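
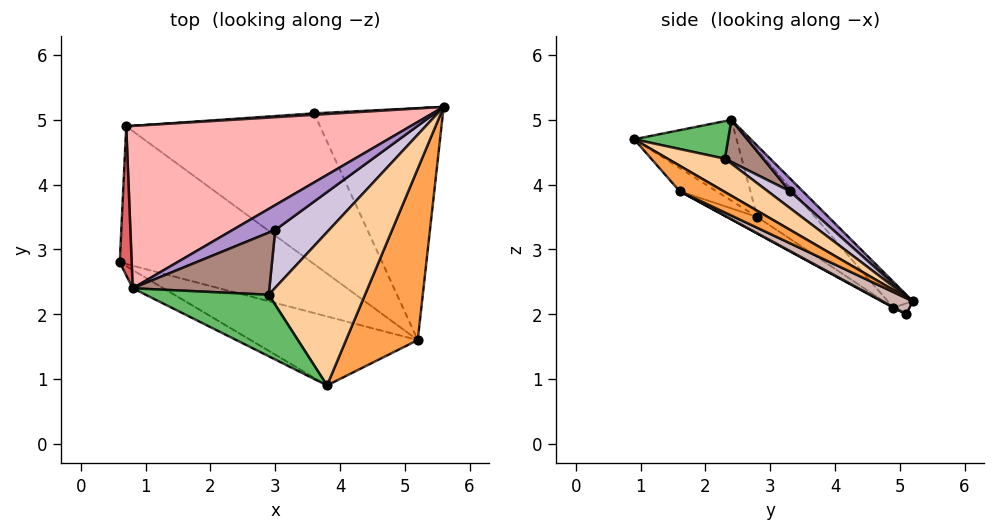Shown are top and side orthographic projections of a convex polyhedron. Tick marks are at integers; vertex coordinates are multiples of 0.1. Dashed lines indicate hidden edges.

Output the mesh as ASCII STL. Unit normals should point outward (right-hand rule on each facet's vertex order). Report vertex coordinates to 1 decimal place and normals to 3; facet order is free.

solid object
 facet normal -0.454 -0.874 -0.173
  outer loop
   vertex 0.8 2.4 5.0
   vertex 0.6 2.8 3.5
   vertex 3.8 0.9 4.7
  endloop
 endfacet
 facet normal -0.104 -0.651 -0.752
  outer loop
   vertex 5.2 1.6 3.9
   vertex 3.8 0.9 4.7
   vertex 0.6 2.8 3.5
  endloop
 endfacet
 facet normal 0.310 0.378 0.873
  outer loop
   vertex 5.2 1.6 3.9
   vertex 5.6 5.2 2.2
   vertex 3.8 0.9 4.7
  endloop
 endfacet
 facet normal 0.302 0.381 0.874
  outer loop
   vertex 2.9 2.3 4.4
   vertex 3.8 0.9 4.7
   vertex 5.6 5.2 2.2
  endloop
 endfacet
 facet normal 0.272 0.365 0.890
  outer loop
   vertex 2.9 2.3 4.4
   vertex 0.8 2.4 5.0
   vertex 3.8 0.9 4.7
  endloop
 endfacet
 facet normal -0.071 -0.551 -0.831
  outer loop
   vertex 0.7 4.9 2.1
   vertex 5.2 1.6 3.9
   vertex 0.6 2.8 3.5
  endloop
 endfacet
 facet normal -0.972 0.161 0.173
  outer loop
   vertex 0.7 4.9 2.1
   vertex 0.6 2.8 3.5
   vertex 0.8 2.4 5.0
  endloop
 endfacet
 facet normal -0.060 0.755 0.653
  outer loop
   vertex 0.7 4.9 2.1
   vertex 0.8 2.4 5.0
   vertex 5.6 5.2 2.2
  endloop
 endfacet
 facet normal 0.265 0.416 0.870
  outer loop
   vertex 3.0 3.3 3.9
   vertex 5.6 5.2 2.2
   vertex 0.8 2.4 5.0
  endloop
 endfacet
 facet normal 0.271 0.409 0.871
  outer loop
   vertex 3.0 3.3 3.9
   vertex 2.9 2.3 4.4
   vertex 5.6 5.2 2.2
  endloop
 endfacet
 facet normal 0.269 0.409 0.872
  outer loop
   vertex 3.0 3.3 3.9
   vertex 0.8 2.4 5.0
   vertex 2.9 2.3 4.4
  endloop
 endfacet
 facet normal 0.111 -0.434 -0.894
  outer loop
   vertex 3.6 5.1 2.0
   vertex 5.6 5.2 2.2
   vertex 5.2 1.6 3.9
  endloop
 endfacet
 facet normal -0.063 0.988 0.139
  outer loop
   vertex 3.6 5.1 2.0
   vertex 0.7 4.9 2.1
   vertex 5.6 5.2 2.2
  endloop
 endfacet
 facet normal 0.003 -0.476 -0.879
  outer loop
   vertex 3.6 5.1 2.0
   vertex 5.2 1.6 3.9
   vertex 0.7 4.9 2.1
  endloop
 endfacet
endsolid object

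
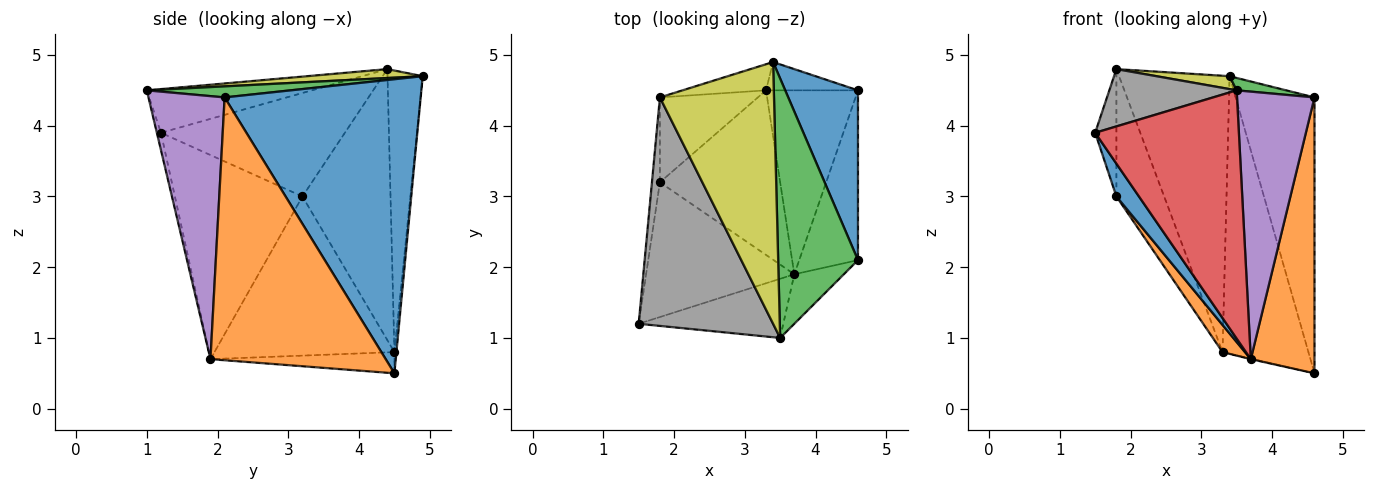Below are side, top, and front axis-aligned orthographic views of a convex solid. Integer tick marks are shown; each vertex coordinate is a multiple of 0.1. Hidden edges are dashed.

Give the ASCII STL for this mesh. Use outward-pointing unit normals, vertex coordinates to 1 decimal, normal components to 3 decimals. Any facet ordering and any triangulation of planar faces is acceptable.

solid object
 facet normal 0.904 0.364 0.224
  outer loop
   vertex 4.6 4.5 0.5
   vertex 3.4 4.9 4.7
   vertex 4.6 2.1 4.4
  endloop
 endfacet
 facet normal 0.920 -0.334 -0.206
  outer loop
   vertex 3.7 1.9 0.7
   vertex 4.6 4.5 0.5
   vertex 4.6 2.1 4.4
  endloop
 endfacet
 facet normal 0.137 -0.047 0.989
  outer loop
   vertex 3.5 1.0 4.5
   vertex 4.6 2.1 4.4
   vertex 3.4 4.9 4.7
  endloop
 endfacet
 facet normal -0.028 -0.972 -0.232
  outer loop
   vertex 3.5 1.0 4.5
   vertex 1.5 1.2 3.9
   vertex 3.7 1.9 0.7
  endloop
 endfacet
 facet normal 0.695 -0.707 -0.131
  outer loop
   vertex 3.5 1.0 4.5
   vertex 3.7 1.9 0.7
   vertex 4.6 2.1 4.4
  endloop
 endfacet
 facet normal -0.023 0.995 -0.101
  outer loop
   vertex 3.3 4.5 0.8
   vertex 3.4 4.9 4.7
   vertex 4.6 4.5 0.5
  endloop
 endfacet
 facet normal -0.225 0.003 -0.974
  outer loop
   vertex 3.3 4.5 0.8
   vertex 4.6 4.5 0.5
   vertex 3.7 1.9 0.7
  endloop
 endfacet
 facet normal -0.301 -0.232 0.925
  outer loop
   vertex 1.8 4.4 4.8
   vertex 1.5 1.2 3.9
   vertex 3.5 1.0 4.5
  endloop
 endfacet
 facet normal 0.078 -0.049 0.996
  outer loop
   vertex 1.8 4.4 4.8
   vertex 3.5 1.0 4.5
   vertex 3.4 4.9 4.7
  endloop
 endfacet
 facet normal -0.302 0.949 -0.090
  outer loop
   vertex 1.8 4.4 4.8
   vertex 3.4 4.9 4.7
   vertex 3.3 4.5 0.8
  endloop
 endfacet
 facet normal -0.801 -0.142 -0.582
  outer loop
   vertex 1.8 3.2 3.0
   vertex 3.7 1.9 0.7
   vertex 1.5 1.2 3.9
  endloop
 endfacet
 facet normal -0.794 -0.099 -0.600
  outer loop
   vertex 1.8 3.2 3.0
   vertex 3.3 4.5 0.8
   vertex 3.7 1.9 0.7
  endloop
 endfacet
 facet normal -0.991 0.114 -0.076
  outer loop
   vertex 1.8 3.2 3.0
   vertex 1.5 1.2 3.9
   vertex 1.8 4.4 4.8
  endloop
 endfacet
 facet normal -0.838 0.454 -0.303
  outer loop
   vertex 1.8 3.2 3.0
   vertex 1.8 4.4 4.8
   vertex 3.3 4.5 0.8
  endloop
 endfacet
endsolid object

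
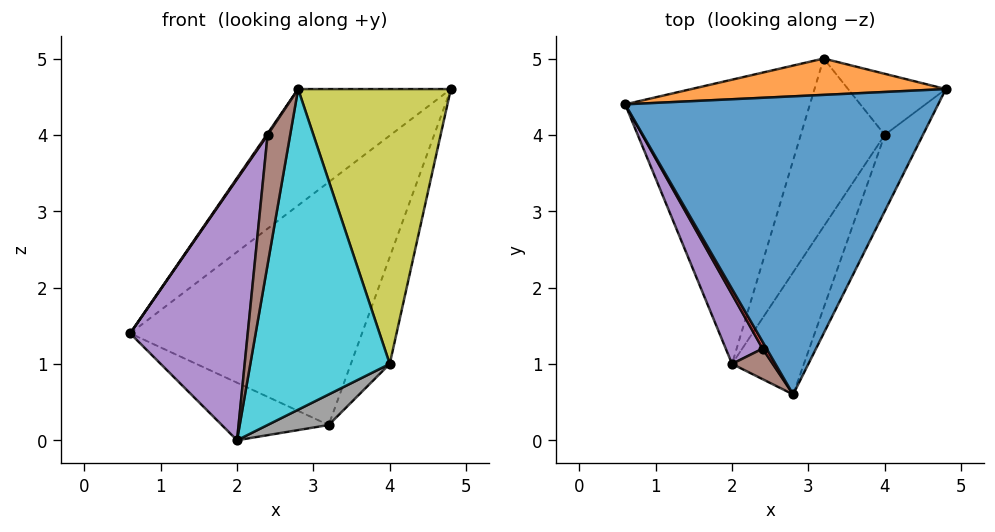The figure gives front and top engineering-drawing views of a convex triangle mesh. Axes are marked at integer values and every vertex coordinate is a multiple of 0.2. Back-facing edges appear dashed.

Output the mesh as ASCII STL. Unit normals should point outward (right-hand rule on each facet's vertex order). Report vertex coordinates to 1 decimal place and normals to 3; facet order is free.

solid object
 facet normal -0.588 0.294 0.753
  outer loop
   vertex 2.8 0.6 4.6
   vertex 4.8 4.6 4.6
   vertex 0.6 4.4 1.4
  endloop
 endfacet
 facet normal -0.158 0.977 0.146
  outer loop
   vertex 3.2 5.0 0.2
   vertex 0.6 4.4 1.4
   vertex 4.8 4.6 4.6
  endloop
 endfacet
 facet normal -0.446 0.178 -0.877
  outer loop
   vertex 3.2 5.0 0.2
   vertex 2.0 1.0 0.0
   vertex 0.6 4.4 1.4
  endloop
 endfacet
 facet normal -0.870 -0.097 0.483
  outer loop
   vertex 2.4 1.2 4.0
   vertex 2.8 0.6 4.6
   vertex 0.6 4.4 1.4
  endloop
 endfacet
 facet normal -0.902 -0.417 0.111
  outer loop
   vertex 2.4 1.2 4.0
   vertex 0.6 4.4 1.4
   vertex 2.0 1.0 0.0
  endloop
 endfacet
 facet normal -0.875 -0.472 0.111
  outer loop
   vertex 2.4 1.2 4.0
   vertex 2.0 1.0 0.0
   vertex 2.8 0.6 4.6
  endloop
 endfacet
 facet normal 0.845 0.464 -0.265
  outer loop
   vertex 4.0 4.0 1.0
   vertex 3.2 5.0 0.2
   vertex 4.8 4.6 4.6
  endloop
 endfacet
 facet normal 0.605 -0.142 -0.783
  outer loop
   vertex 4.0 4.0 1.0
   vertex 2.0 1.0 0.0
   vertex 3.2 5.0 0.2
  endloop
 endfacet
 facet normal 0.888 -0.444 -0.123
  outer loop
   vertex 4.0 4.0 1.0
   vertex 4.8 4.6 4.6
   vertex 2.8 0.6 4.6
  endloop
 endfacet
 facet normal 0.845 -0.500 -0.190
  outer loop
   vertex 4.0 4.0 1.0
   vertex 2.8 0.6 4.6
   vertex 2.0 1.0 0.0
  endloop
 endfacet
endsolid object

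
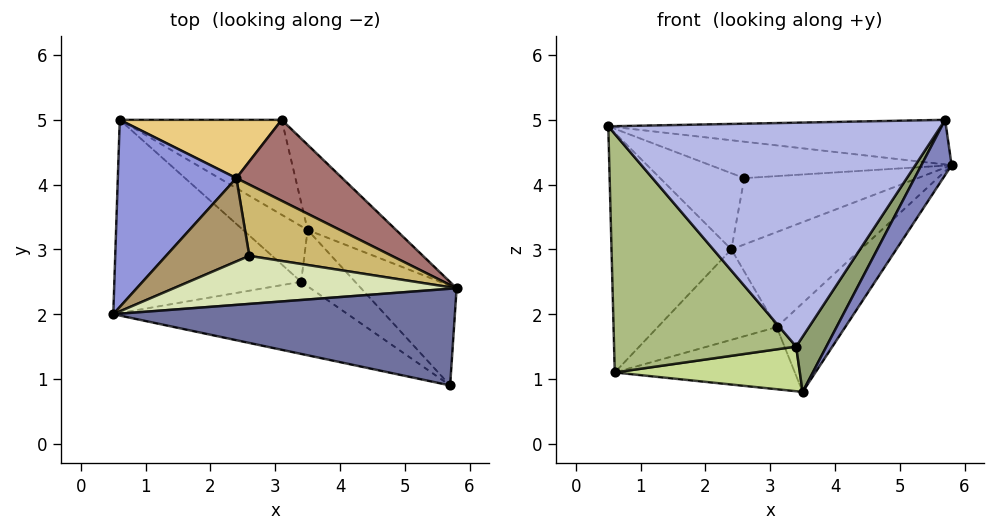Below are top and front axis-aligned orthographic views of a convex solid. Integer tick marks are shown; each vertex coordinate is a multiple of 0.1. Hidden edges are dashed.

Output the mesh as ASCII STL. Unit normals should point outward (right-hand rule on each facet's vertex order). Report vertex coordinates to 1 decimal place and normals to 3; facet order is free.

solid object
 facet normal 0.071 0.418 0.906
  outer loop
   vertex 5.7 0.9 5.0
   vertex 5.8 2.4 4.3
   vertex 0.5 2.0 4.9
  endloop
 endfacet
 facet normal 0.752 -0.319 -0.576
  outer loop
   vertex 5.7 0.9 5.0
   vertex 3.5 3.3 0.8
   vertex 5.8 2.4 4.3
  endloop
 endfacet
 facet normal -0.248 0.764 0.596
  outer loop
   vertex 2.4 4.1 3.0
   vertex 0.6 5.0 1.1
   vertex 0.5 2.0 4.9
  endloop
 endfacet
 facet normal -0.192 -0.934 -0.301
  outer loop
   vertex 3.4 2.5 1.5
   vertex 5.7 0.9 5.0
   vertex 0.5 2.0 4.9
  endloop
 endfacet
 facet normal 0.514 -0.600 -0.612
  outer loop
   vertex 3.4 2.5 1.5
   vertex 3.5 3.3 0.8
   vertex 5.7 0.9 5.0
  endloop
 endfacet
 facet normal -0.517 -0.665 -0.539
  outer loop
   vertex 3.4 2.5 1.5
   vertex 0.5 2.0 4.9
   vertex 0.6 5.0 1.1
  endloop
 endfacet
 facet normal -0.409 -0.572 -0.712
  outer loop
   vertex 3.4 2.5 1.5
   vertex 0.6 5.0 1.1
   vertex 3.5 3.3 0.8
  endloop
 endfacet
 facet normal 0.045 0.604 0.796
  outer loop
   vertex 2.6 2.9 4.1
   vertex 0.5 2.0 4.9
   vertex 5.8 2.4 4.3
  endloop
 endfacet
 facet normal -0.008 0.675 0.738
  outer loop
   vertex 2.6 2.9 4.1
   vertex 2.4 4.1 3.0
   vertex 0.5 2.0 4.9
  endloop
 endfacet
 facet normal 0.061 0.680 0.731
  outer loop
   vertex 2.6 2.9 4.1
   vertex 5.8 2.4 4.3
   vertex 2.4 4.1 3.0
  endloop
 endfacet
 facet normal -0.150 0.831 0.536
  outer loop
   vertex 3.1 5.0 1.8
   vertex 0.6 5.0 1.1
   vertex 2.4 4.1 3.0
  endloop
 endfacet
 facet normal 0.228 0.533 -0.815
  outer loop
   vertex 3.1 5.0 1.8
   vertex 3.5 3.3 0.8
   vertex 0.6 5.0 1.1
  endloop
 endfacet
 facet normal 0.132 0.755 0.643
  outer loop
   vertex 3.1 5.0 1.8
   vertex 2.4 4.1 3.0
   vertex 5.8 2.4 4.3
  endloop
 endfacet
 facet normal 0.801 0.432 -0.415
  outer loop
   vertex 3.1 5.0 1.8
   vertex 5.8 2.4 4.3
   vertex 3.5 3.3 0.8
  endloop
 endfacet
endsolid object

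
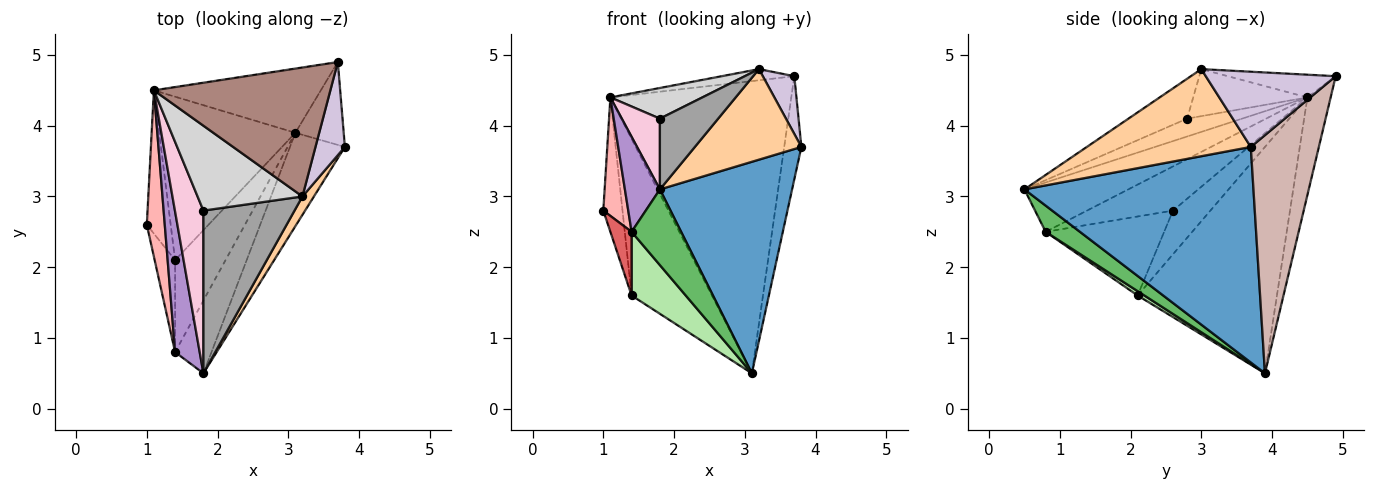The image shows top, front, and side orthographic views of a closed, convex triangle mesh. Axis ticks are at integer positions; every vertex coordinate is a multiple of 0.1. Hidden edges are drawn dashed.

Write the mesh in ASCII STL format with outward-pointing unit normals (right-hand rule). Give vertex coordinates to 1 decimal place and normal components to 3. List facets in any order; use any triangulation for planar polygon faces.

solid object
 facet normal 0.846 -0.488 -0.216
  outer loop
   vertex 3.1 3.9 0.5
   vertex 3.8 3.7 3.7
   vertex 1.8 0.5 3.1
  endloop
 endfacet
 facet normal -0.800 0.411 -0.438
  outer loop
   vertex 1.4 2.1 1.6
   vertex 1.0 2.6 2.8
   vertex 1.1 4.5 4.4
  endloop
 endfacet
 facet normal -0.768 0.443 -0.462
  outer loop
   vertex 1.4 2.1 1.6
   vertex 1.1 4.5 4.4
   vertex 3.1 3.9 0.5
  endloop
 endfacet
 facet normal 0.833 -0.542 0.110
  outer loop
   vertex 3.2 3.0 4.8
   vertex 1.8 0.5 3.1
   vertex 3.8 3.7 3.7
  endloop
 endfacet
 facet normal 0.447 -0.645 -0.620
  outer loop
   vertex 1.4 0.8 2.5
   vertex 3.1 3.9 0.5
   vertex 1.8 0.5 3.1
  endloop
 endfacet
 facet normal 0.071 -0.568 -0.820
  outer loop
   vertex 1.4 0.8 2.5
   vertex 1.4 2.1 1.6
   vertex 3.1 3.9 0.5
  endloop
 endfacet
 facet normal -0.954 -0.171 -0.247
  outer loop
   vertex 1.4 0.8 2.5
   vertex 1.0 2.6 2.8
   vertex 1.4 2.1 1.6
  endloop
 endfacet
 facet normal -0.895 -0.259 0.364
  outer loop
   vertex 1.4 0.8 2.5
   vertex 1.1 4.5 4.4
   vertex 1.0 2.6 2.8
  endloop
 endfacet
 facet normal -0.857 -0.289 0.427
  outer loop
   vertex 1.4 0.8 2.5
   vertex 1.8 0.5 3.1
   vertex 1.1 4.5 4.4
  endloop
 endfacet
 facet normal 0.908 -0.220 0.355
  outer loop
   vertex 3.7 4.9 4.7
   vertex 3.2 3.0 4.8
   vertex 3.8 3.7 3.7
  endloop
 endfacet
 facet normal -0.127 0.085 0.988
  outer loop
   vertex 3.7 4.9 4.7
   vertex 1.1 4.5 4.4
   vertex 3.2 3.0 4.8
  endloop
 endfacet
 facet normal 0.951 0.240 -0.193
  outer loop
   vertex 3.7 4.9 4.7
   vertex 3.8 3.7 3.7
   vertex 3.1 3.9 0.5
  endloop
 endfacet
 facet normal -0.125 0.969 -0.213
  outer loop
   vertex 3.7 4.9 4.7
   vertex 3.1 3.9 0.5
   vertex 1.1 4.5 4.4
  endloop
 endfacet
 facet normal -0.499 -0.346 0.795
  outer loop
   vertex 1.8 2.8 4.1
   vertex 1.1 4.5 4.4
   vertex 1.8 0.5 3.1
  endloop
 endfacet
 facet normal -0.373 -0.370 0.851
  outer loop
   vertex 1.8 2.8 4.1
   vertex 1.8 0.5 3.1
   vertex 3.2 3.0 4.8
  endloop
 endfacet
 facet normal -0.389 -0.313 0.867
  outer loop
   vertex 1.8 2.8 4.1
   vertex 3.2 3.0 4.8
   vertex 1.1 4.5 4.4
  endloop
 endfacet
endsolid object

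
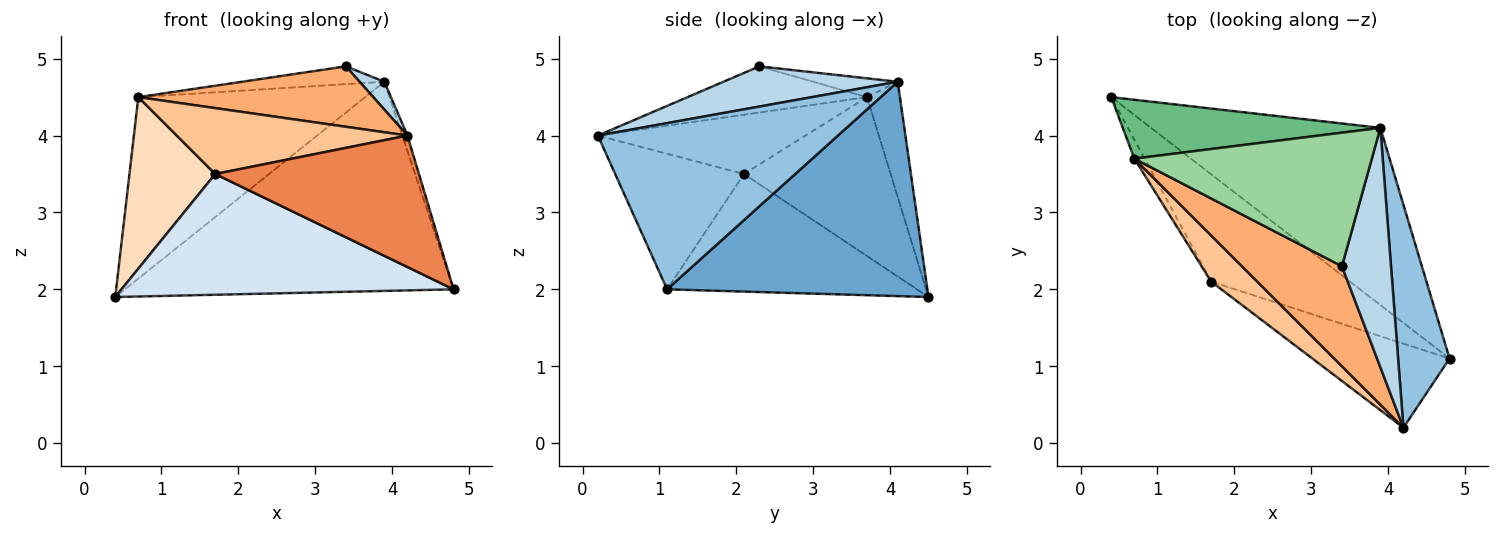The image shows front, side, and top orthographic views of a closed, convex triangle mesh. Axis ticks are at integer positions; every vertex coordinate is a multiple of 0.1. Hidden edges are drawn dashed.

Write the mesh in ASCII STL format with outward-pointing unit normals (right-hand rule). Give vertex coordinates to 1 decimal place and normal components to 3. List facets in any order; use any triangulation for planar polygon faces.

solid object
 facet normal 0.517 0.653 -0.553
  outer loop
   vertex 3.9 4.1 4.7
   vertex 4.8 1.1 2.0
   vertex 0.4 4.5 1.9
  endloop
 endfacet
 facet normal 0.955 0.020 0.296
  outer loop
   vertex 3.9 4.1 4.7
   vertex 4.2 0.2 4.0
   vertex 4.8 1.1 2.0
  endloop
 endfacet
 facet normal 0.631 -0.090 0.770
  outer loop
   vertex 3.9 4.1 4.7
   vertex 3.4 2.3 4.9
   vertex 4.2 0.2 4.0
  endloop
 endfacet
 facet normal -0.490 -0.652 -0.579
  outer loop
   vertex 1.7 2.1 3.5
   vertex 0.4 4.5 1.9
   vertex 4.8 1.1 2.0
  endloop
 endfacet
 facet normal -0.470 -0.744 -0.476
  outer loop
   vertex 1.7 2.1 3.5
   vertex 4.8 1.1 2.0
   vertex 4.2 0.2 4.0
  endloop
 endfacet
 facet normal -0.367 -0.481 0.796
  outer loop
   vertex 0.7 3.7 4.5
   vertex 4.2 0.2 4.0
   vertex 3.4 2.3 4.9
  endloop
 endfacet
 facet normal -0.593 -0.659 0.462
  outer loop
   vertex 0.7 3.7 4.5
   vertex 1.7 2.1 3.5
   vertex 4.2 0.2 4.0
  endloop
 endfacet
 facet normal -0.862 -0.504 -0.056
  outer loop
   vertex 0.7 3.7 4.5
   vertex 0.4 4.5 1.9
   vertex 1.7 2.1 3.5
  endloop
 endfacet
 facet normal -0.137 0.942 0.306
  outer loop
   vertex 0.7 3.7 4.5
   vertex 3.9 4.1 4.7
   vertex 0.4 4.5 1.9
  endloop
 endfacet
 facet normal -0.078 0.132 0.988
  outer loop
   vertex 0.7 3.7 4.5
   vertex 3.4 2.3 4.9
   vertex 3.9 4.1 4.7
  endloop
 endfacet
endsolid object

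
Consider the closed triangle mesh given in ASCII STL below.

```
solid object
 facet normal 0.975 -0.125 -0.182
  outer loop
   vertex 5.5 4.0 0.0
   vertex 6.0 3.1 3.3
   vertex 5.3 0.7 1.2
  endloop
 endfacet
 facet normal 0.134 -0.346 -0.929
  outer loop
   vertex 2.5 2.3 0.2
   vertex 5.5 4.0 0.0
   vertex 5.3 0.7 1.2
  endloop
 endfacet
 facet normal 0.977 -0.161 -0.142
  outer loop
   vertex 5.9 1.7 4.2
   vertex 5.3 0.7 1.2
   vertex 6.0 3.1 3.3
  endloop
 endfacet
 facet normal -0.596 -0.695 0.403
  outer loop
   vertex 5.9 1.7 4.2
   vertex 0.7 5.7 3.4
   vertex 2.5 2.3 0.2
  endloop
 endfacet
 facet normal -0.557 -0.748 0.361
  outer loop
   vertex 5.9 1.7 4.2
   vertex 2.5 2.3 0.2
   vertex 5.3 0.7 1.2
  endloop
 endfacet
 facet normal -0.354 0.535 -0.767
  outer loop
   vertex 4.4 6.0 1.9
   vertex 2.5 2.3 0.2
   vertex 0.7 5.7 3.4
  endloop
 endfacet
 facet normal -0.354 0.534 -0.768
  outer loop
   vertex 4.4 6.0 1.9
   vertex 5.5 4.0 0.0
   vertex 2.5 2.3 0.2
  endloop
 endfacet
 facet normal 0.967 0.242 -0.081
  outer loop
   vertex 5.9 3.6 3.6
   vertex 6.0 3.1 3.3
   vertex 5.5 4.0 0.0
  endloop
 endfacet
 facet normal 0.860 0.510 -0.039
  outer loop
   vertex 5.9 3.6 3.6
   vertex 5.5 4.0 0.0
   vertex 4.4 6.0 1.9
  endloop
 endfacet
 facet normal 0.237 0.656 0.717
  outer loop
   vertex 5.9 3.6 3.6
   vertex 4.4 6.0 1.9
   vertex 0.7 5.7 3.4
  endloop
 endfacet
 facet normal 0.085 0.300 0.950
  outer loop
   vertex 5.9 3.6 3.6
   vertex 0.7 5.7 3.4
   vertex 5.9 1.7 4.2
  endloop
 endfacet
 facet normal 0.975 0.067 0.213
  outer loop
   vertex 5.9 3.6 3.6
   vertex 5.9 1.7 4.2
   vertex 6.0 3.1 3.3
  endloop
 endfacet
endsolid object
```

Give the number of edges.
18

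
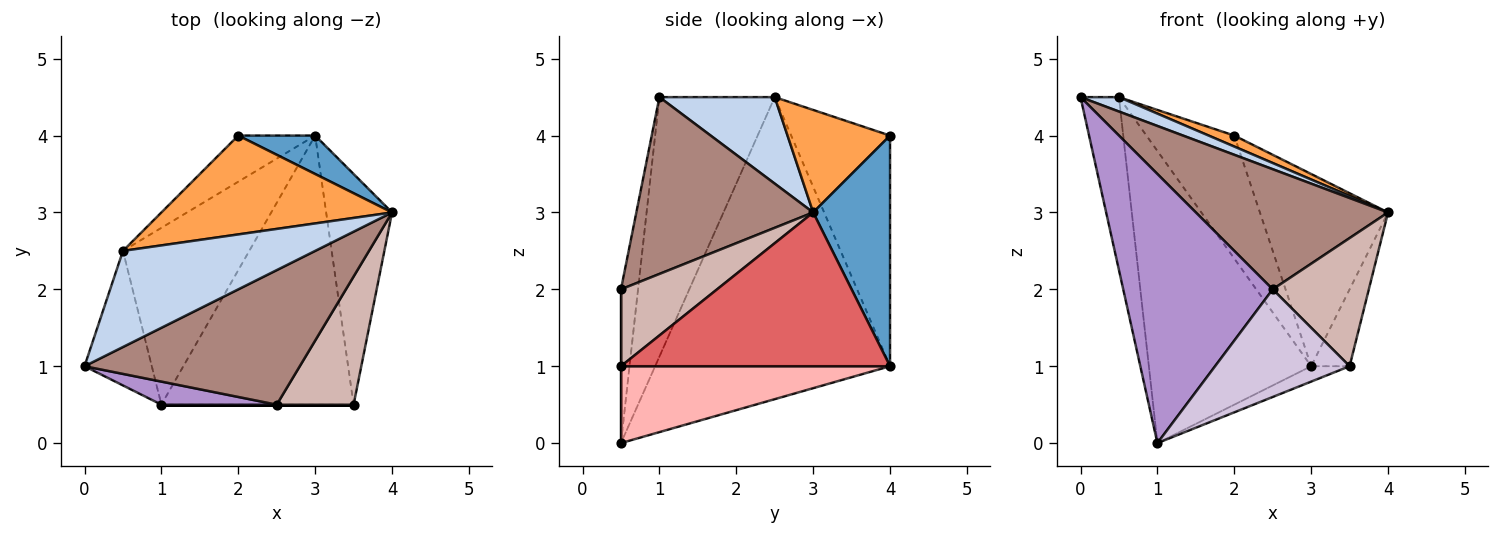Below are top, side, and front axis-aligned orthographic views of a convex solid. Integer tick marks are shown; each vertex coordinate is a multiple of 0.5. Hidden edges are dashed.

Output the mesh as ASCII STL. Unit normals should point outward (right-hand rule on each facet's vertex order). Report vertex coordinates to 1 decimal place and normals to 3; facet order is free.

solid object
 facet normal 0.507 0.845 0.169
  outer loop
   vertex 3.0 4.0 1.0
   vertex 2.0 4.0 4.0
   vertex 4.0 3.0 3.0
  endloop
 endfacet
 facet normal 0.407 -0.136 0.904
  outer loop
   vertex 0.5 2.5 4.5
   vertex 0.0 1.0 4.5
   vertex 4.0 3.0 3.0
  endloop
 endfacet
 facet normal 0.404 -0.101 0.909
  outer loop
   vertex 0.5 2.5 4.5
   vertex 4.0 3.0 3.0
   vertex 2.0 4.0 4.0
  endloop
 endfacet
 facet normal -0.921 0.307 -0.239
  outer loop
   vertex 0.5 2.5 4.5
   vertex 1.0 0.5 0.0
   vertex 0.0 1.0 4.5
  endloop
 endfacet
 facet normal -0.725 0.645 -0.242
  outer loop
   vertex 0.5 2.5 4.5
   vertex 2.0 4.0 4.0
   vertex 3.0 4.0 1.0
  endloop
 endfacet
 facet normal -0.778 0.538 -0.325
  outer loop
   vertex 0.5 2.5 4.5
   vertex 3.0 4.0 1.0
   vertex 1.0 0.5 0.0
  endloop
 endfacet
 facet normal 0.911 0.130 -0.391
  outer loop
   vertex 3.5 0.5 1.0
   vertex 3.0 4.0 1.0
   vertex 4.0 3.0 3.0
  endloop
 endfacet
 facet normal 0.371 0.053 -0.927
  outer loop
   vertex 3.5 0.5 1.0
   vertex 1.0 0.5 0.0
   vertex 3.0 4.0 1.0
  endloop
 endfacet
 facet normal -0.113 -0.990 0.085
  outer loop
   vertex 2.5 0.5 2.0
   vertex 0.0 1.0 4.5
   vertex 1.0 0.5 0.0
  endloop
 endfacet
 facet normal 0.000 -1.000 0.000
  outer loop
   vertex 2.5 0.5 2.0
   vertex 1.0 0.5 0.0
   vertex 3.5 0.5 1.0
  endloop
 endfacet
 facet normal 0.522 -0.568 0.636
  outer loop
   vertex 2.5 0.5 2.0
   vertex 4.0 3.0 3.0
   vertex 0.0 1.0 4.5
  endloop
 endfacet
 facet normal 0.577 -0.577 0.577
  outer loop
   vertex 2.5 0.5 2.0
   vertex 3.5 0.5 1.0
   vertex 4.0 3.0 3.0
  endloop
 endfacet
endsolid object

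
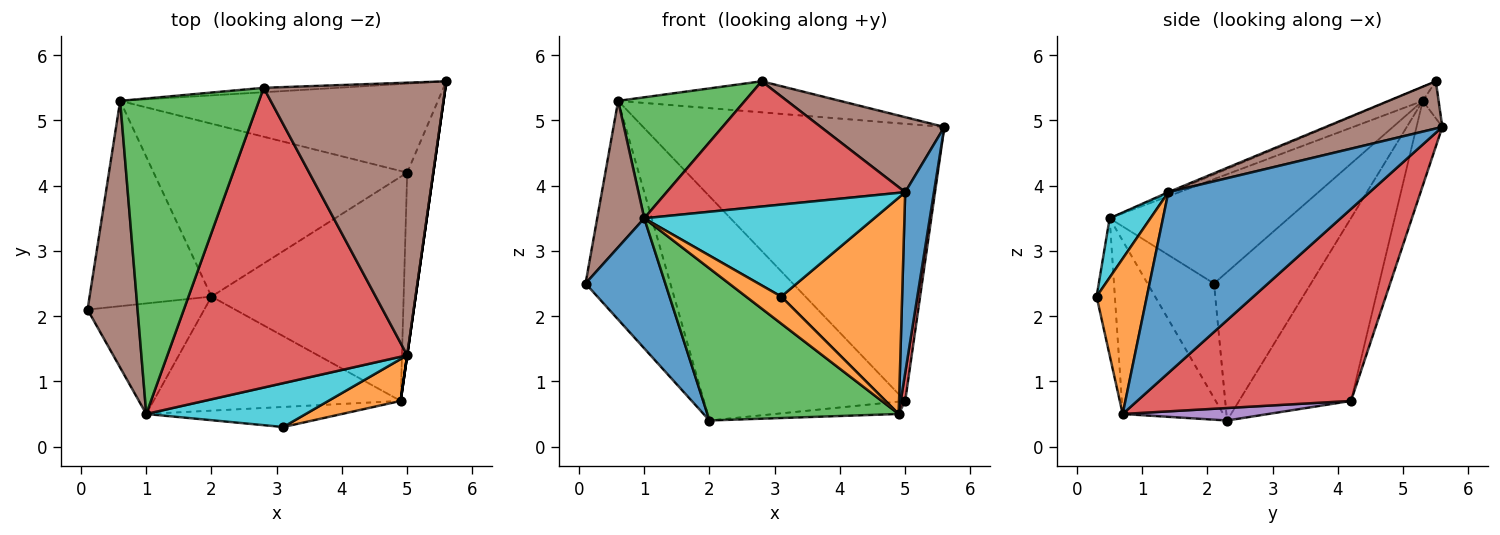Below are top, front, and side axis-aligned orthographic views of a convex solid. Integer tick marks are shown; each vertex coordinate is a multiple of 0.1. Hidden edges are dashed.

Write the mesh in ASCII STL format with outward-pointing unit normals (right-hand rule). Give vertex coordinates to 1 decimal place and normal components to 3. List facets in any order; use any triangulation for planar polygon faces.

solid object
 facet normal -0.536 -0.643 -0.546
  outer loop
   vertex 1.0 0.5 3.5
   vertex 0.1 2.1 2.5
   vertex 2.0 2.3 0.4
  endloop
 endfacet
 facet normal -0.385 -0.742 -0.549
  outer loop
   vertex 1.0 0.5 3.5
   vertex 4.9 0.7 0.5
   vertex 3.1 0.3 2.3
  endloop
 endfacet
 facet normal -0.388 -0.737 -0.553
  outer loop
   vertex 1.0 0.5 3.5
   vertex 2.0 2.3 0.4
   vertex 4.9 0.7 0.5
  endloop
 endfacet
 facet normal 0.991 -0.021 -0.135
  outer loop
   vertex 5.0 4.2 0.7
   vertex 5.6 5.6 4.9
   vertex 4.9 0.7 0.5
  endloop
 endfacet
 facet normal 0.065 0.055 -0.996
  outer loop
   vertex 5.0 4.2 0.7
   vertex 4.9 0.7 0.5
   vertex 2.0 2.3 0.4
  endloop
 endfacet
 facet normal -0.877 -0.231 0.420
  outer loop
   vertex 0.6 5.3 5.3
   vertex 0.1 2.1 2.5
   vertex 1.0 0.5 3.5
  endloop
 endfacet
 facet normal -0.081 0.949 -0.305
  outer loop
   vertex 0.6 5.3 5.3
   vertex 5.6 5.6 4.9
   vertex 5.0 4.2 0.7
  endloop
 endfacet
 facet normal -0.640 0.560 -0.526
  outer loop
   vertex 0.6 5.3 5.3
   vertex 2.0 2.3 0.4
   vertex 0.1 2.1 2.5
  endloop
 endfacet
 facet normal -0.403 0.725 -0.559
  outer loop
   vertex 0.6 5.3 5.3
   vertex 5.0 4.2 0.7
   vertex 2.0 2.3 0.4
  endloop
 endfacet
 facet normal 0.158 -0.891 0.425
  outer loop
   vertex 5.0 1.4 3.9
   vertex 1.0 0.5 3.5
   vertex 3.1 0.3 2.3
  endloop
 endfacet
 facet normal 0.990 -0.141 0.000
  outer loop
   vertex 5.0 1.4 3.9
   vertex 4.9 0.7 0.5
   vertex 5.6 5.6 4.9
  endloop
 endfacet
 facet normal 0.378 -0.909 0.176
  outer loop
   vertex 5.0 1.4 3.9
   vertex 3.1 0.3 2.3
   vertex 4.9 0.7 0.5
  endloop
 endfacet
 facet normal -0.094 -0.356 0.930
  outer loop
   vertex 2.8 5.5 5.6
   vertex 0.6 5.3 5.3
   vertex 1.0 0.5 3.5
  endloop
 endfacet
 facet normal -0.006 -0.386 0.923
  outer loop
   vertex 2.8 5.5 5.6
   vertex 1.0 0.5 3.5
   vertex 5.0 1.4 3.9
  endloop
 endfacet
 facet normal -0.071 0.987 -0.141
  outer loop
   vertex 2.8 5.5 5.6
   vertex 5.6 5.6 4.9
   vertex 0.6 5.3 5.3
  endloop
 endfacet
 facet normal 0.243 -0.257 0.935
  outer loop
   vertex 2.8 5.5 5.6
   vertex 5.0 1.4 3.9
   vertex 5.6 5.6 4.9
  endloop
 endfacet
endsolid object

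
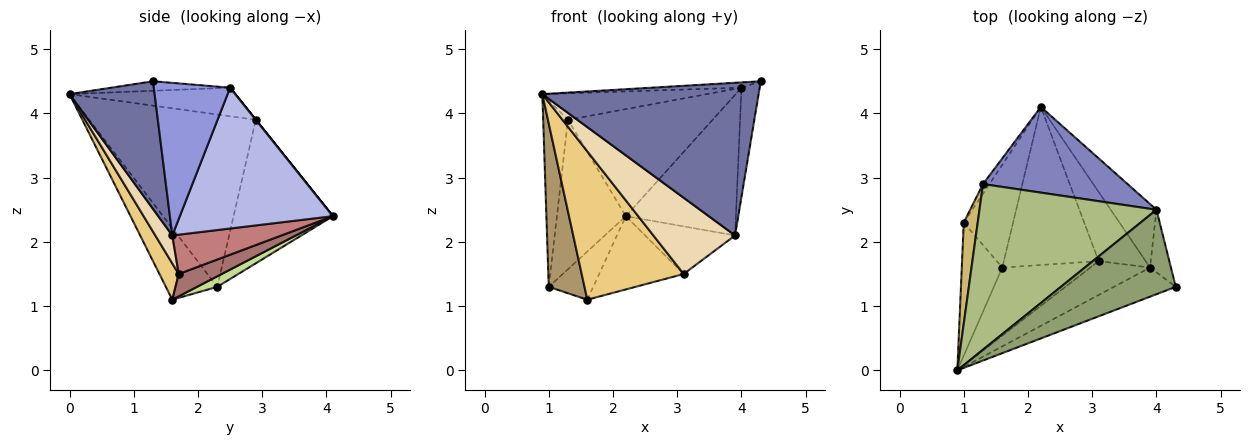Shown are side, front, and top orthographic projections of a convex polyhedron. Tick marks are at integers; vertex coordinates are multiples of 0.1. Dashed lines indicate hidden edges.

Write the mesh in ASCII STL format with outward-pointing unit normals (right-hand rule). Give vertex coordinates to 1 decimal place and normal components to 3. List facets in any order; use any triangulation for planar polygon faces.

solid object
 facet normal 0.361 -0.916 -0.175
  outer loop
   vertex 3.9 1.6 2.1
   vertex 4.3 1.3 4.5
   vertex 0.9 0.0 4.3
  endloop
 endfacet
 facet normal 0.000 0.781 0.625
  outer loop
   vertex 4.0 2.5 4.4
   vertex 2.2 4.1 2.4
   vertex 1.3 2.9 3.9
  endloop
 endfacet
 facet normal 0.964 0.230 -0.132
  outer loop
   vertex 4.0 2.5 4.4
   vertex 4.3 1.3 4.5
   vertex 3.9 1.6 2.1
  endloop
 endfacet
 facet normal 0.785 0.564 -0.255
  outer loop
   vertex 4.0 2.5 4.4
   vertex 3.9 1.6 2.1
   vertex 2.2 4.1 2.4
  endloop
 endfacet
 facet normal -0.082 0.062 0.995
  outer loop
   vertex 4.0 2.5 4.4
   vertex 0.9 0.0 4.3
   vertex 4.3 1.3 4.5
  endloop
 endfacet
 facet normal -0.157 0.156 0.975
  outer loop
   vertex 4.0 2.5 4.4
   vertex 1.3 2.9 3.9
   vertex 0.9 0.0 4.3
  endloop
 endfacet
 facet normal 0.190 0.417 -0.889
  outer loop
   vertex 1.0 2.3 1.3
   vertex 2.2 4.1 2.4
   vertex 1.6 1.6 1.1
  endloop
 endfacet
 facet normal -0.821 0.570 -0.037
  outer loop
   vertex 1.0 2.3 1.3
   vertex 1.3 2.9 3.9
   vertex 2.2 4.1 2.4
  endloop
 endfacet
 facet normal -0.744 -0.518 -0.422
  outer loop
   vertex 1.0 2.3 1.3
   vertex 1.6 1.6 1.1
   vertex 0.9 0.0 4.3
  endloop
 endfacet
 facet normal -0.986 0.147 0.080
  outer loop
   vertex 1.0 2.3 1.3
   vertex 0.9 0.0 4.3
   vertex 1.3 2.9 3.9
  endloop
 endfacet
 facet normal 0.169 -0.896 -0.411
  outer loop
   vertex 3.1 1.7 1.5
   vertex 0.9 0.0 4.3
   vertex 1.6 1.6 1.1
  endloop
 endfacet
 facet normal 0.187 -0.898 -0.399
  outer loop
   vertex 3.1 1.7 1.5
   vertex 3.9 1.6 2.1
   vertex 0.9 0.0 4.3
  endloop
 endfacet
 facet normal 0.209 0.411 -0.887
  outer loop
   vertex 3.1 1.7 1.5
   vertex 1.6 1.6 1.1
   vertex 2.2 4.1 2.4
  endloop
 endfacet
 facet normal 0.567 0.467 -0.678
  outer loop
   vertex 3.1 1.7 1.5
   vertex 2.2 4.1 2.4
   vertex 3.9 1.6 2.1
  endloop
 endfacet
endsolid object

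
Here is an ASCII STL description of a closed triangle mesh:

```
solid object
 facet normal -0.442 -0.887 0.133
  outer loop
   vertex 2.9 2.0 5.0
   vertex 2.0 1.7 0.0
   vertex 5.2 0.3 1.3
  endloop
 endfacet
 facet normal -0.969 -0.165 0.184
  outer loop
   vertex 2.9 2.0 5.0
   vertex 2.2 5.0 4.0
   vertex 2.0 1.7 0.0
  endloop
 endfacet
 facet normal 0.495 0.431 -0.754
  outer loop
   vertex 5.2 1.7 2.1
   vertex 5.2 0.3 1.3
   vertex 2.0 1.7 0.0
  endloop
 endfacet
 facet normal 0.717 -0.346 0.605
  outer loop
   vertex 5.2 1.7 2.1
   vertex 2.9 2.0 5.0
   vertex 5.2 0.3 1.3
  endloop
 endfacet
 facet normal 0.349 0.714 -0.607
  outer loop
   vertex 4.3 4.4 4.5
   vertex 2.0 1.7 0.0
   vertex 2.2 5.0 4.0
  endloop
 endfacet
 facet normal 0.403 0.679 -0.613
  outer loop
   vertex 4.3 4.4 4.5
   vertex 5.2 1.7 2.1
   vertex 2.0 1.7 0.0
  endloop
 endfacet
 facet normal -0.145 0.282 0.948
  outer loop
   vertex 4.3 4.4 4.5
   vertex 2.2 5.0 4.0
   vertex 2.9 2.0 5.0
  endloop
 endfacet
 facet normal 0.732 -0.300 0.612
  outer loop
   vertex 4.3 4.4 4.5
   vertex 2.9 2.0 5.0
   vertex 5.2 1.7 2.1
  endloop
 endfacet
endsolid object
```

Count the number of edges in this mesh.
12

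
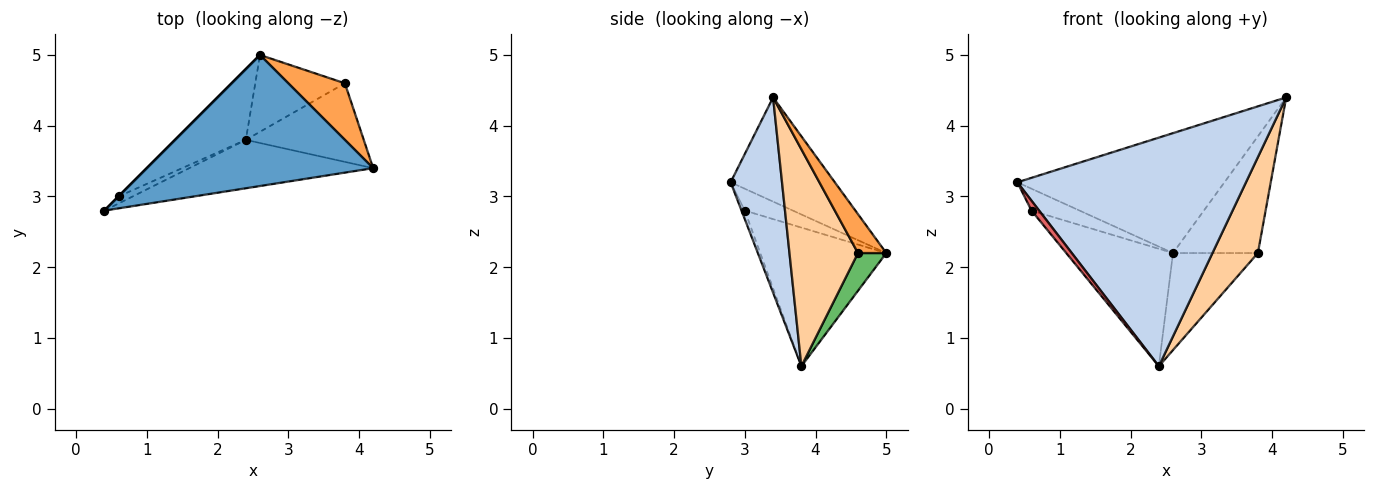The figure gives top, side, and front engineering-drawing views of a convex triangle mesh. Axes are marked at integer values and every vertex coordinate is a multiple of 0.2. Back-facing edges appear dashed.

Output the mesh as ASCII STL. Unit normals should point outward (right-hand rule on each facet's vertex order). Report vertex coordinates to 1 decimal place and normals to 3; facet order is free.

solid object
 facet normal -0.322 0.639 0.699
  outer loop
   vertex 2.6 5.0 2.2
   vertex 0.4 2.8 3.2
   vertex 4.2 3.4 4.4
  endloop
 endfacet
 facet normal 0.215 -0.955 -0.202
  outer loop
   vertex 2.4 3.8 0.6
   vertex 4.2 3.4 4.4
   vertex 0.4 2.8 3.2
  endloop
 endfacet
 facet normal 0.287 0.862 0.418
  outer loop
   vertex 3.8 4.6 2.2
   vertex 2.6 5.0 2.2
   vertex 4.2 3.4 4.4
  endloop
 endfacet
 facet normal 0.759 -0.503 -0.413
  outer loop
   vertex 3.8 4.6 2.2
   vertex 4.2 3.4 4.4
   vertex 2.4 3.8 0.6
  endloop
 endfacet
 facet normal 0.253 0.759 -0.601
  outer loop
   vertex 3.8 4.6 2.2
   vertex 2.4 3.8 0.6
   vertex 2.6 5.0 2.2
  endloop
 endfacet
 facet normal -0.707 0.707 0.000
  outer loop
   vertex 0.6 3.0 2.8
   vertex 0.4 2.8 3.2
   vertex 2.6 5.0 2.2
  endloop
 endfacet
 facet normal -0.329 -0.768 -0.549
  outer loop
   vertex 0.6 3.0 2.8
   vertex 2.4 3.8 0.6
   vertex 0.4 2.8 3.2
  endloop
 endfacet
 facet normal -0.711 0.602 -0.363
  outer loop
   vertex 0.6 3.0 2.8
   vertex 2.6 5.0 2.2
   vertex 2.4 3.8 0.6
  endloop
 endfacet
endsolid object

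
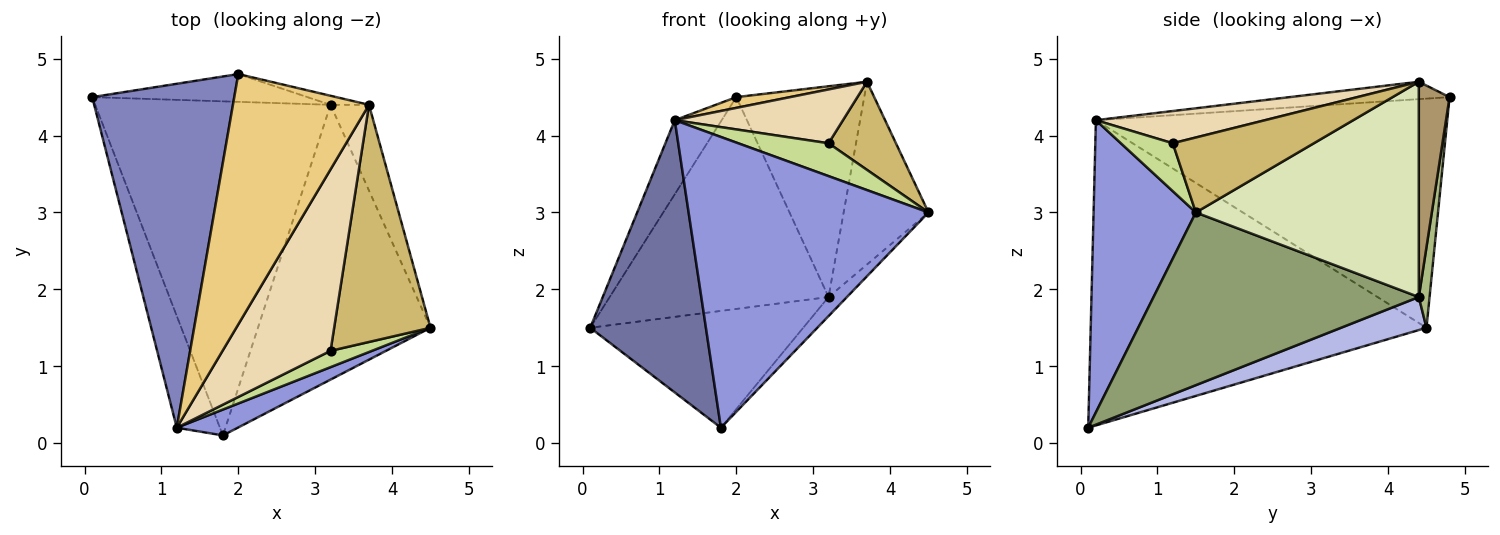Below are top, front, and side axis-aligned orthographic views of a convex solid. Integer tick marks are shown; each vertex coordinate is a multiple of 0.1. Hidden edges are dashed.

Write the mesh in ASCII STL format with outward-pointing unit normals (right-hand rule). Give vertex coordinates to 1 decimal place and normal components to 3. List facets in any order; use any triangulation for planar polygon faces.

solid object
 facet normal -0.937 -0.323 -0.132
  outer loop
   vertex 1.2 0.2 4.2
   vertex 0.1 4.5 1.5
   vertex 1.8 0.1 0.2
  endloop
 endfacet
 facet normal -0.844 0.113 0.524
  outer loop
   vertex 1.2 0.2 4.2
   vertex 2.0 4.8 4.5
   vertex 0.1 4.5 1.5
  endloop
 endfacet
 facet normal 0.391 -0.917 0.082
  outer loop
   vertex 1.2 0.2 4.2
   vertex 1.8 0.1 0.2
   vertex 4.5 1.5 3.0
  endloop
 endfacet
 facet normal 0.131 0.327 -0.936
  outer loop
   vertex 3.2 4.4 1.9
   vertex 1.8 0.1 0.2
   vertex 0.1 4.5 1.5
  endloop
 endfacet
 facet normal 0.707 0.049 -0.706
  outer loop
   vertex 3.2 4.4 1.9
   vertex 4.5 1.5 3.0
   vertex 1.8 0.1 0.2
  endloop
 endfacet
 facet normal 0.049 0.990 -0.130
  outer loop
   vertex 3.2 4.4 1.9
   vertex 0.1 4.5 1.5
   vertex 2.0 4.8 4.5
  endloop
 endfacet
 facet normal 0.458 -0.796 0.395
  outer loop
   vertex 3.2 1.2 3.9
   vertex 1.2 0.2 4.2
   vertex 4.5 1.5 3.0
  endloop
 endfacet
 facet normal 0.922 0.351 -0.165
  outer loop
   vertex 3.7 4.4 4.7
   vertex 4.5 1.5 3.0
   vertex 3.2 4.4 1.9
  endloop
 endfacet
 facet normal 0.233 0.971 -0.042
  outer loop
   vertex 3.7 4.4 4.7
   vertex 3.2 4.4 1.9
   vertex 2.0 4.8 4.5
  endloop
 endfacet
 facet normal 0.589 -0.281 0.757
  outer loop
   vertex 3.7 4.4 4.7
   vertex 3.2 1.2 3.9
   vertex 4.5 1.5 3.0
  endloop
 endfacet
 facet normal -0.127 -0.043 0.991
  outer loop
   vertex 3.7 4.4 4.7
   vertex 2.0 4.8 4.5
   vertex 1.2 0.2 4.2
  endloop
 endfacet
 facet normal 0.275 -0.273 0.922
  outer loop
   vertex 3.7 4.4 4.7
   vertex 1.2 0.2 4.2
   vertex 3.2 1.2 3.9
  endloop
 endfacet
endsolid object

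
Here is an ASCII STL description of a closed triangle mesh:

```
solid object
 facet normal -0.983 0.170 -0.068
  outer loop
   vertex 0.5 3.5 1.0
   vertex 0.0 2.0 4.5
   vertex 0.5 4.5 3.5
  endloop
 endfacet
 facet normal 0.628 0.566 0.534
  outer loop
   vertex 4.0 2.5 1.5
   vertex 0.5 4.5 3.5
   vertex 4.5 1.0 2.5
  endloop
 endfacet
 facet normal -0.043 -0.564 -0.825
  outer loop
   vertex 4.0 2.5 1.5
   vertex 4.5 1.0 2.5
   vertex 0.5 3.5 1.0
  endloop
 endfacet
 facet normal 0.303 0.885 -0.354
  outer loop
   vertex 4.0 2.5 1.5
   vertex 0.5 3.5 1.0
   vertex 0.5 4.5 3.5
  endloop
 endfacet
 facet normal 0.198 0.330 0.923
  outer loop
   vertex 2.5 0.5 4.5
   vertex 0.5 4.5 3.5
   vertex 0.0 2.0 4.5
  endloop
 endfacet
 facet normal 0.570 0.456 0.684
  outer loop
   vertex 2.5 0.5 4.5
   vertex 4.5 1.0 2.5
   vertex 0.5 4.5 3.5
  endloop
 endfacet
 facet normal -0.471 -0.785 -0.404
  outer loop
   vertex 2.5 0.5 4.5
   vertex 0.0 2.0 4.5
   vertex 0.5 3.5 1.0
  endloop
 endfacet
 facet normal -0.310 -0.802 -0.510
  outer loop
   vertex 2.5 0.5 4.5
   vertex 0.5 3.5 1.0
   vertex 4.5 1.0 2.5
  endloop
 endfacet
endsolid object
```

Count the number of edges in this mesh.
12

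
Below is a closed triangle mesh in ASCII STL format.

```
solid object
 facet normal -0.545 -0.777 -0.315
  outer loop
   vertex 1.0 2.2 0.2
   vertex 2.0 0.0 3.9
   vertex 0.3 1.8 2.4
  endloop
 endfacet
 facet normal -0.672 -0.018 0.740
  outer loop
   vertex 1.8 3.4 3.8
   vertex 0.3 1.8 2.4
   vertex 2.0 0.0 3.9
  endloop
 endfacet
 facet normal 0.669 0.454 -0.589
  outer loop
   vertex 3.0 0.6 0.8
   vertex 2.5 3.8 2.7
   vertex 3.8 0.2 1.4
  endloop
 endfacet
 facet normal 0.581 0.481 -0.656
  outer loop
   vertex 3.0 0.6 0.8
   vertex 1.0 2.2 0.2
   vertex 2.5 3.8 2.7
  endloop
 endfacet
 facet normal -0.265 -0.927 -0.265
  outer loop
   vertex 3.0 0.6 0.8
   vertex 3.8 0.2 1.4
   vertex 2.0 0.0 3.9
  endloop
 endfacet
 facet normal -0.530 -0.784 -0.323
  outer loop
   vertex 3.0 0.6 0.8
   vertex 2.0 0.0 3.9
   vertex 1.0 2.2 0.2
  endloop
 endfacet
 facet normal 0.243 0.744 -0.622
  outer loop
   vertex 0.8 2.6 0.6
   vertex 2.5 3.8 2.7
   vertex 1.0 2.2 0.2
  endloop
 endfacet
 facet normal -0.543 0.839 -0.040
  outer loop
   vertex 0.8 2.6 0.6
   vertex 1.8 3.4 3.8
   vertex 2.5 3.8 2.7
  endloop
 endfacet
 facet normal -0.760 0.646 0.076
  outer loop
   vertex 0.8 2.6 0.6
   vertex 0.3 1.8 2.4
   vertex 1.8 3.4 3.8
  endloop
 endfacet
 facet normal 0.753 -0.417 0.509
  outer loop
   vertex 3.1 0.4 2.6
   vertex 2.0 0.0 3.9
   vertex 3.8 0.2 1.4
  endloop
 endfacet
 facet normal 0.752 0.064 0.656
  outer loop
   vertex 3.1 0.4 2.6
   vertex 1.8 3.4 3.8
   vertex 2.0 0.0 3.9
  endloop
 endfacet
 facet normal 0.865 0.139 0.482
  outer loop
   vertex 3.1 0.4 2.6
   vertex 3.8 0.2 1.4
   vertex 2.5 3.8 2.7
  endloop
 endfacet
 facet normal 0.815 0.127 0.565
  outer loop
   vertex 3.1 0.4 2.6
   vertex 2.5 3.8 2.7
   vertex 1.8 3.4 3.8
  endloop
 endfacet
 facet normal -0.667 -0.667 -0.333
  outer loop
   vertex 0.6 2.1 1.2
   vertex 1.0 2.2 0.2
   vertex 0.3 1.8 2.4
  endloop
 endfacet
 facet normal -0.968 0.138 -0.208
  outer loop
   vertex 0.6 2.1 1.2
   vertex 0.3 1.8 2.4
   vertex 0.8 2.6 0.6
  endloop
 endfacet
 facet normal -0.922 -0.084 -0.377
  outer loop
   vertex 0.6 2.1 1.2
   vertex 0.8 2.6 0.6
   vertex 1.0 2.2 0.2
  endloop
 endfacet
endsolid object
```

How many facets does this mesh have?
16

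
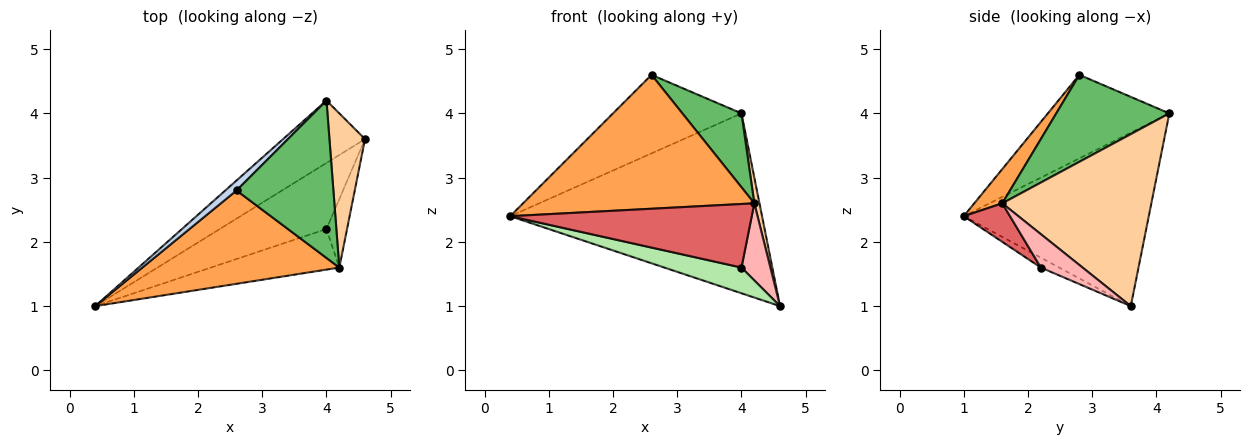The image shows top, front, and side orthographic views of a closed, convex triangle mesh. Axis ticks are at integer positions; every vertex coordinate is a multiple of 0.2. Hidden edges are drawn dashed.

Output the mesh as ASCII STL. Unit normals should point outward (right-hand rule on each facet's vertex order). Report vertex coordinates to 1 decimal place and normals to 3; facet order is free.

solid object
 facet normal -0.570 0.776 -0.269
  outer loop
   vertex 4.0 4.2 4.0
   vertex 4.6 3.6 1.0
   vertex 0.4 1.0 2.4
  endloop
 endfacet
 facet normal -0.684 0.724 0.092
  outer loop
   vertex 2.6 2.8 4.6
   vertex 4.0 4.2 4.0
   vertex 0.4 1.0 2.4
  endloop
 endfacet
 facet normal 0.099 -0.816 0.569
  outer loop
   vertex 4.2 1.6 2.6
   vertex 2.6 2.8 4.6
   vertex 0.4 1.0 2.4
  endloop
 endfacet
 facet normal 0.979 -0.034 0.202
  outer loop
   vertex 4.2 1.6 2.6
   vertex 4.6 3.6 1.0
   vertex 4.0 4.2 4.0
  endloop
 endfacet
 facet normal 0.631 -0.330 0.702
  outer loop
   vertex 4.2 1.6 2.6
   vertex 4.0 4.2 4.0
   vertex 2.6 2.8 4.6
  endloop
 endfacet
 facet normal -0.086 -0.361 -0.929
  outer loop
   vertex 4.0 2.2 1.6
   vertex 0.4 1.0 2.4
   vertex 4.6 3.6 1.0
  endloop
 endfacet
 facet normal 0.159 -0.832 -0.531
  outer loop
   vertex 4.0 2.2 1.6
   vertex 4.2 1.6 2.6
   vertex 0.4 1.0 2.4
  endloop
 endfacet
 facet normal 0.734 -0.508 -0.451
  outer loop
   vertex 4.0 2.2 1.6
   vertex 4.6 3.6 1.0
   vertex 4.2 1.6 2.6
  endloop
 endfacet
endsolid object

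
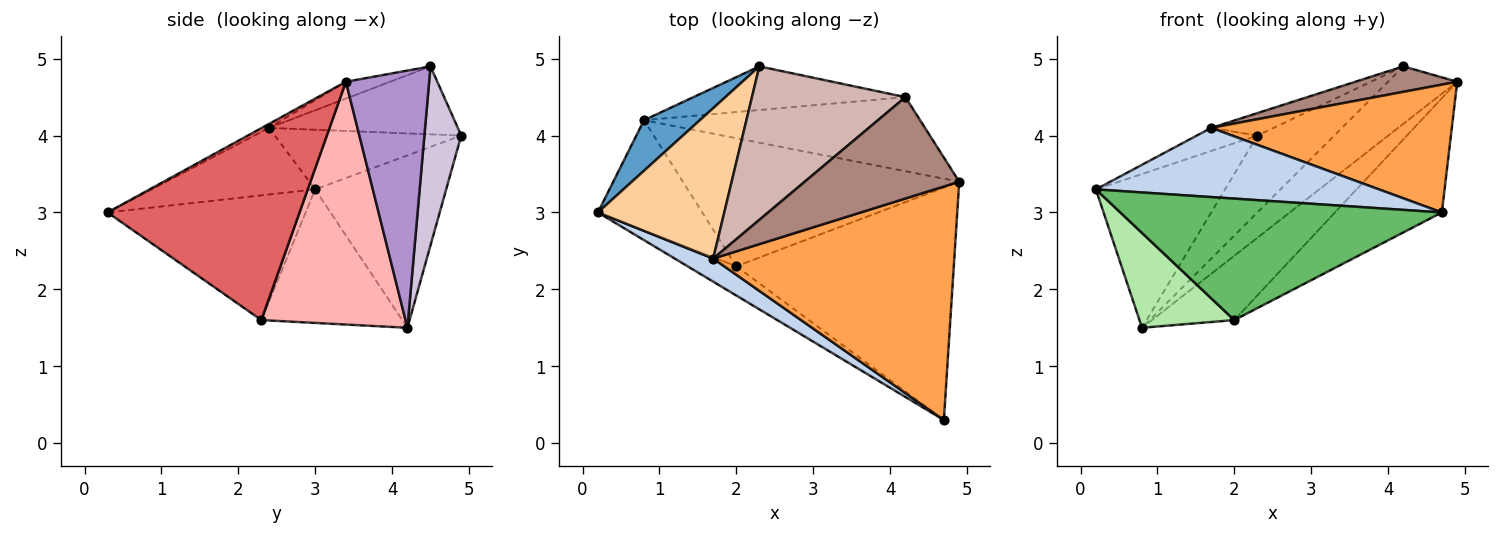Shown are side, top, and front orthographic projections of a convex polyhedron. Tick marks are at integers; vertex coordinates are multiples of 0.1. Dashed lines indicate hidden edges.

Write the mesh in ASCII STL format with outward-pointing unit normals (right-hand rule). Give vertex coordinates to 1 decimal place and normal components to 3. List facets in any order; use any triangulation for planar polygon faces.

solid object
 facet normal -0.694 0.684 0.225
  outer loop
   vertex 2.3 4.9 4.0
   vertex 0.8 4.2 1.5
   vertex 0.2 3.0 3.3
  endloop
 endfacet
 facet normal -0.481 -0.832 0.277
  outer loop
   vertex 1.7 2.4 4.1
   vertex 0.2 3.0 3.3
   vertex 4.7 0.3 3.0
  endloop
 endfacet
 facet normal -0.014 -0.480 0.877
  outer loop
   vertex 1.7 2.4 4.1
   vertex 4.7 0.3 3.0
   vertex 4.9 3.4 4.7
  endloop
 endfacet
 facet normal -0.423 0.137 0.896
  outer loop
   vertex 1.7 2.4 4.1
   vertex 2.3 4.9 4.0
   vertex 0.2 3.0 3.3
  endloop
 endfacet
 facet normal -0.514 -0.834 -0.201
  outer loop
   vertex 2.0 2.3 1.6
   vertex 4.7 0.3 3.0
   vertex 0.2 3.0 3.3
  endloop
 endfacet
 facet normal -0.696 -0.468 -0.544
  outer loop
   vertex 2.0 2.3 1.6
   vertex 0.2 3.0 3.3
   vertex 0.8 4.2 1.5
  endloop
 endfacet
 facet normal 0.621 0.346 -0.704
  outer loop
   vertex 2.0 2.3 1.6
   vertex 4.9 3.4 4.7
   vertex 4.7 0.3 3.0
  endloop
 endfacet
 facet normal 0.617 0.353 -0.703
  outer loop
   vertex 2.0 2.3 1.6
   vertex 0.8 4.2 1.5
   vertex 4.9 3.4 4.7
  endloop
 endfacet
 facet normal 0.593 0.493 -0.637
  outer loop
   vertex 4.2 4.5 4.9
   vertex 4.9 3.4 4.7
   vertex 0.8 4.2 1.5
  endloop
 endfacet
 facet normal 0.385 0.803 -0.456
  outer loop
   vertex 4.2 4.5 4.9
   vertex 0.8 4.2 1.5
   vertex 2.3 4.9 4.0
  endloop
 endfacet
 facet normal -0.105 -0.242 0.964
  outer loop
   vertex 4.2 4.5 4.9
   vertex 1.7 2.4 4.1
   vertex 4.9 3.4 4.7
  endloop
 endfacet
 facet normal -0.401 0.133 0.906
  outer loop
   vertex 4.2 4.5 4.9
   vertex 2.3 4.9 4.0
   vertex 1.7 2.4 4.1
  endloop
 endfacet
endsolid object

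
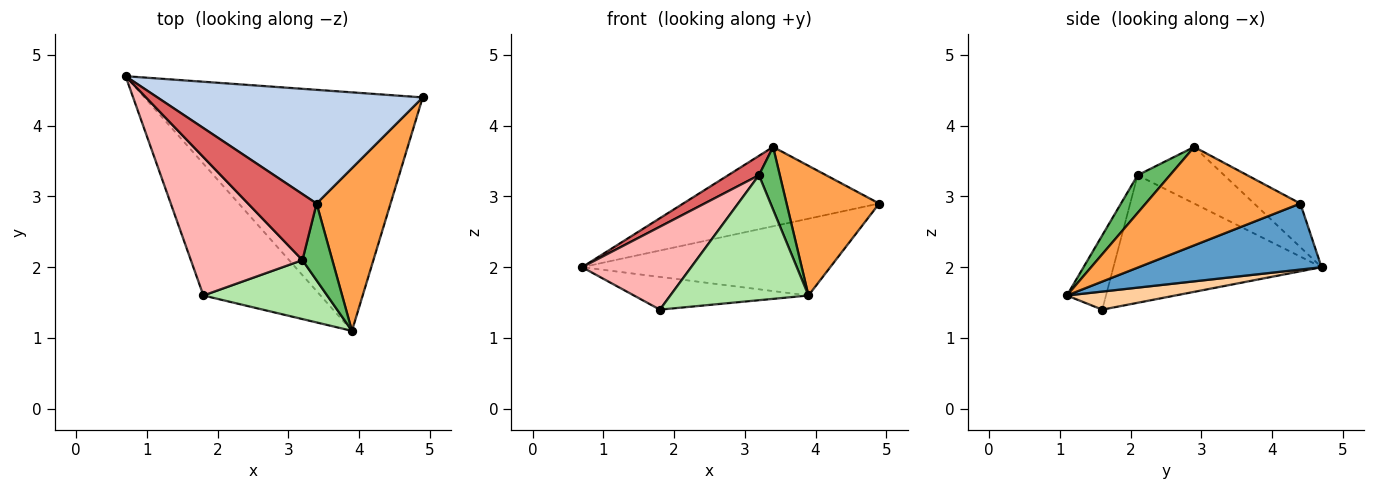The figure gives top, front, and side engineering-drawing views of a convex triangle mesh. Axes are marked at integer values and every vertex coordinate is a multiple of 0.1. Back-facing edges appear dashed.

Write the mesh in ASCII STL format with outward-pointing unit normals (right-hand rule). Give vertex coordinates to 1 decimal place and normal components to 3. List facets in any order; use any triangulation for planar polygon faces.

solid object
 facet normal 0.220 0.299 -0.928
  outer loop
   vertex 3.9 1.1 1.6
   vertex 0.7 4.7 2.0
   vertex 4.9 4.4 2.9
  endloop
 endfacet
 facet normal -0.134 0.567 0.813
  outer loop
   vertex 3.4 2.9 3.7
   vertex 4.9 4.4 2.9
   vertex 0.7 4.7 2.0
  endloop
 endfacet
 facet normal 0.721 -0.432 0.542
  outer loop
   vertex 3.4 2.9 3.7
   vertex 3.9 1.1 1.6
   vertex 4.9 4.4 2.9
  endloop
 endfacet
 facet normal 0.148 0.238 -0.960
  outer loop
   vertex 1.8 1.6 1.4
   vertex 0.7 4.7 2.0
   vertex 3.9 1.1 1.6
  endloop
 endfacet
 facet normal 0.699 -0.452 0.554
  outer loop
   vertex 3.2 2.1 3.3
   vertex 3.9 1.1 1.6
   vertex 3.4 2.9 3.7
  endloop
 endfacet
 facet normal -0.248 -0.876 0.413
  outer loop
   vertex 3.2 2.1 3.3
   vertex 1.8 1.6 1.4
   vertex 3.9 1.1 1.6
  endloop
 endfacet
 facet normal -0.621 -0.221 0.752
  outer loop
   vertex 3.2 2.1 3.3
   vertex 3.4 2.9 3.7
   vertex 0.7 4.7 2.0
  endloop
 endfacet
 facet normal -0.700 -0.367 0.612
  outer loop
   vertex 3.2 2.1 3.3
   vertex 0.7 4.7 2.0
   vertex 1.8 1.6 1.4
  endloop
 endfacet
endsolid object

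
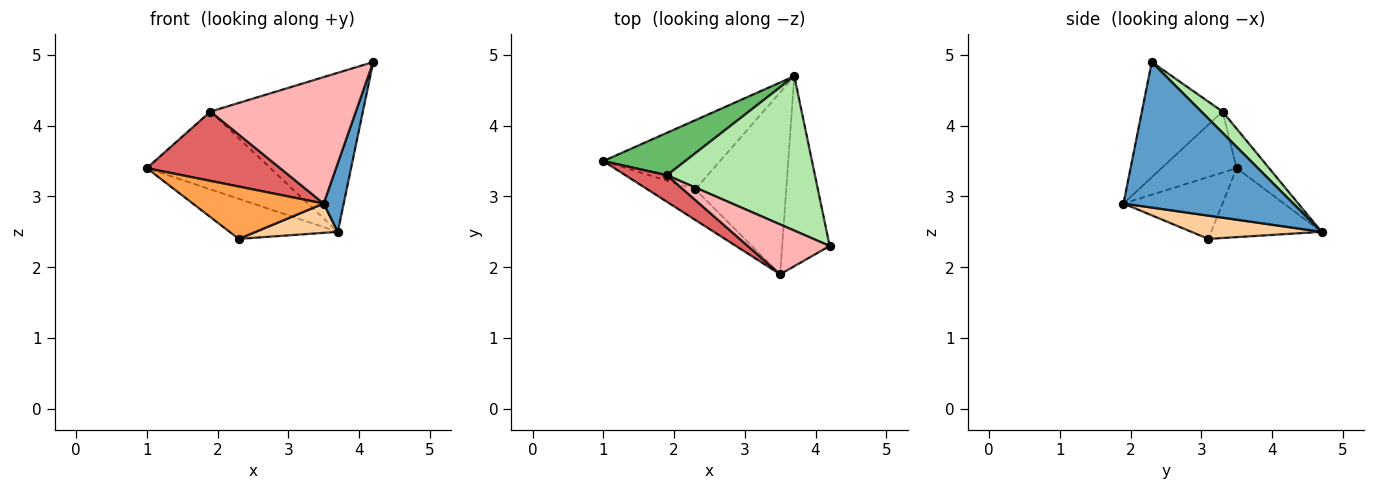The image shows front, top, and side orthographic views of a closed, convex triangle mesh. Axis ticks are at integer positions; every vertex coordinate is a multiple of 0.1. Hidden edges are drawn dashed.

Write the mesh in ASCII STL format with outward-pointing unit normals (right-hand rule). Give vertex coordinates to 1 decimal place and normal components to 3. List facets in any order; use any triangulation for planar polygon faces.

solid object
 facet normal 0.945 -0.112 -0.308
  outer loop
   vertex 3.5 1.9 2.9
   vertex 3.7 4.7 2.5
   vertex 4.2 2.3 4.9
  endloop
 endfacet
 facet normal -0.455 0.446 -0.770
  outer loop
   vertex 2.3 3.1 2.4
   vertex 1.0 3.5 3.4
   vertex 3.7 4.7 2.5
  endloop
 endfacet
 facet normal -0.547 -0.723 -0.422
  outer loop
   vertex 2.3 3.1 2.4
   vertex 3.5 1.9 2.9
   vertex 1.0 3.5 3.4
  endloop
 endfacet
 facet normal 0.245 -0.154 -0.957
  outer loop
   vertex 2.3 3.1 2.4
   vertex 3.7 4.7 2.5
   vertex 3.5 1.9 2.9
  endloop
 endfacet
 facet normal -0.225 0.855 0.467
  outer loop
   vertex 1.9 3.3 4.2
   vertex 3.7 4.7 2.5
   vertex 1.0 3.5 3.4
  endloop
 endfacet
 facet normal 0.099 0.714 0.693
  outer loop
   vertex 1.9 3.3 4.2
   vertex 4.2 2.3 4.9
   vertex 3.7 4.7 2.5
  endloop
 endfacet
 facet normal -0.465 -0.826 0.317
  outer loop
   vertex 1.9 3.3 4.2
   vertex 1.0 3.5 3.4
   vertex 3.5 1.9 2.9
  endloop
 endfacet
 facet normal -0.459 -0.827 0.326
  outer loop
   vertex 1.9 3.3 4.2
   vertex 3.5 1.9 2.9
   vertex 4.2 2.3 4.9
  endloop
 endfacet
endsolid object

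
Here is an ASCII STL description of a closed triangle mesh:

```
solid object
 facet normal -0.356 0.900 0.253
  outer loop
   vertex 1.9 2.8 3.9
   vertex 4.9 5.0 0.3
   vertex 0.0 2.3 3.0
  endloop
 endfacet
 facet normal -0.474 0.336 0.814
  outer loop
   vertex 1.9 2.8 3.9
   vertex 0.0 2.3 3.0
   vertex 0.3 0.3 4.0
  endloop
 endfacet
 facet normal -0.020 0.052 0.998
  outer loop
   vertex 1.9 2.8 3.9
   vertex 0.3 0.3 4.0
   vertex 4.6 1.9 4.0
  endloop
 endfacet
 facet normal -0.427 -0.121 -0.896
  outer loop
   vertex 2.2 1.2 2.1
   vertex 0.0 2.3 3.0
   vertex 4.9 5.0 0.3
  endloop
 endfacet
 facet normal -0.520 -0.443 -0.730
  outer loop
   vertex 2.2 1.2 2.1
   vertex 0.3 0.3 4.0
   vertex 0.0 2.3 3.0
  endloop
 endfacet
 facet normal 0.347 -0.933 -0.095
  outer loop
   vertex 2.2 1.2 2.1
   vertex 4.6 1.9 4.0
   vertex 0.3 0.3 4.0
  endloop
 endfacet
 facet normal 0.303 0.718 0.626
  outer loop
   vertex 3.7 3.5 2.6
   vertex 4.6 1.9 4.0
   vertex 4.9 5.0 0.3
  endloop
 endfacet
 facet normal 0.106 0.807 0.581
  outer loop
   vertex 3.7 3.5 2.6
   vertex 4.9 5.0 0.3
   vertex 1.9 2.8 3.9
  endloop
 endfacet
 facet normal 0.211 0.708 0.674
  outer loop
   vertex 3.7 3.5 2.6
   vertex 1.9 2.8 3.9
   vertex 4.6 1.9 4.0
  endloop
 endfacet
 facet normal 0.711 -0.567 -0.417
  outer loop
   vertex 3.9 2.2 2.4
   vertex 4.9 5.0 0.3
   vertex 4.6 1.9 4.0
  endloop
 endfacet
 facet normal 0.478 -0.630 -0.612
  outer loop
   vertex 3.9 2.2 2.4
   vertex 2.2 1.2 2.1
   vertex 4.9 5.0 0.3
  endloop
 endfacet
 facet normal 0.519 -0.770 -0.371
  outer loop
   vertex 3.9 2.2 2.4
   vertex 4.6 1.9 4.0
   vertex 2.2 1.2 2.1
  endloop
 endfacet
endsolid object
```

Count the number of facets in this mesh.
12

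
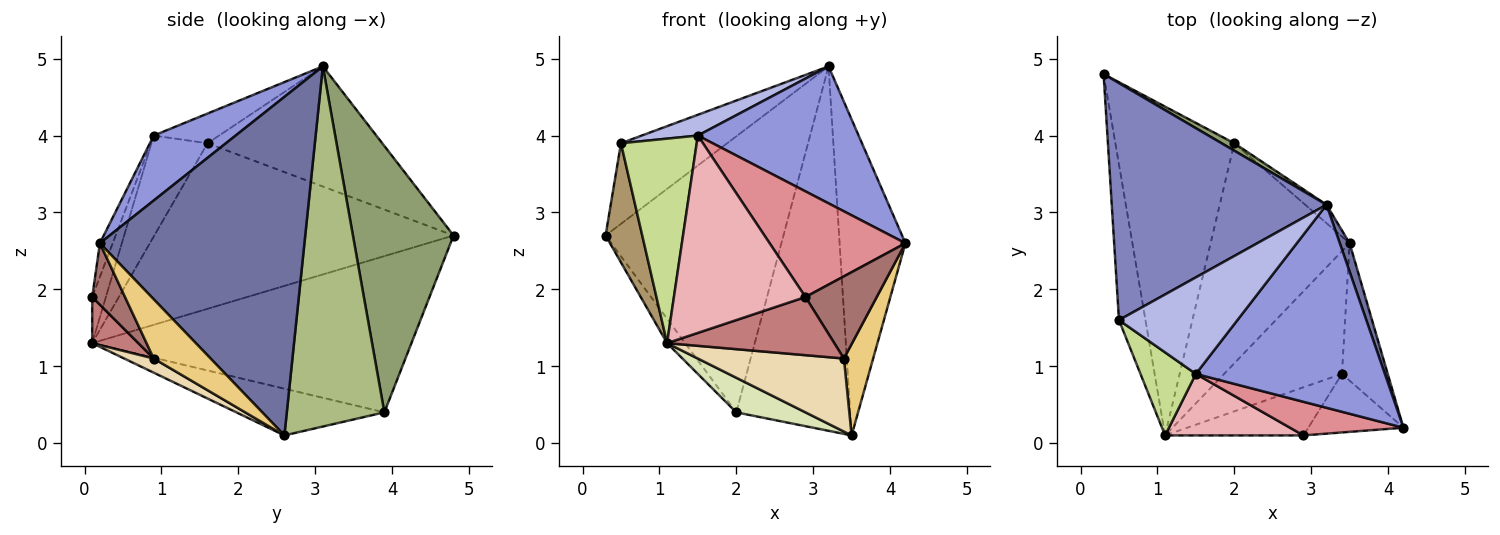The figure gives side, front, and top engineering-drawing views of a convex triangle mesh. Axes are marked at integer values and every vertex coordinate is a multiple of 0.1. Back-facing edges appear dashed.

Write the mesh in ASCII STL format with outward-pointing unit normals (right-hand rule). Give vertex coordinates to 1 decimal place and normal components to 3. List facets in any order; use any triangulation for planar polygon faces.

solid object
 facet normal 0.952 0.306 0.028
  outer loop
   vertex 3.5 2.6 0.1
   vertex 3.2 3.1 4.9
   vertex 4.2 0.2 2.6
  endloop
 endfacet
 facet normal -0.468 0.285 0.837
  outer loop
   vertex 0.5 1.6 3.9
   vertex 3.2 3.1 4.9
   vertex 0.3 4.8 2.7
  endloop
 endfacet
 facet normal 0.274 -0.538 0.797
  outer loop
   vertex 1.5 0.9 4.0
   vertex 4.2 0.2 2.6
   vertex 3.2 3.1 4.9
  endloop
 endfacet
 facet normal -0.238 -0.204 0.949
  outer loop
   vertex 1.5 0.9 4.0
   vertex 3.2 3.1 4.9
   vertex 0.5 1.6 3.9
  endloop
 endfacet
 facet normal 0.492 0.870 0.023
  outer loop
   vertex 2.0 3.9 0.4
   vertex 0.3 4.8 2.7
   vertex 3.2 3.1 4.9
  endloop
 endfacet
 facet normal 0.650 0.759 -0.038
  outer loop
   vertex 2.0 3.9 0.4
   vertex 3.2 3.1 4.9
   vertex 3.5 2.6 0.1
  endloop
 endfacet
 facet normal -0.566 -0.764 0.310
  outer loop
   vertex 1.1 0.1 1.3
   vertex 1.5 0.9 4.0
   vertex 0.5 1.6 3.9
  endloop
 endfacet
 facet normal -0.315 -0.147 -0.938
  outer loop
   vertex 1.1 0.1 1.3
   vertex 2.0 3.9 0.4
   vertex 3.5 2.6 0.1
  endloop
 endfacet
 facet normal -0.980 -0.120 -0.157
  outer loop
   vertex 1.1 0.1 1.3
   vertex 0.5 1.6 3.9
   vertex 0.3 4.8 2.7
  endloop
 endfacet
 facet normal -0.795 0.045 -0.605
  outer loop
   vertex 1.1 0.1 1.3
   vertex 0.3 4.8 2.7
   vertex 2.0 3.9 0.4
  endloop
 endfacet
 facet normal 0.733 -0.376 -0.567
  outer loop
   vertex 3.4 0.9 1.1
   vertex 3.5 2.6 0.1
   vertex 4.2 0.2 2.6
  endloop
 endfacet
 facet normal 0.103 -0.509 -0.855
  outer loop
   vertex 3.4 0.9 1.1
   vertex 1.1 0.1 1.3
   vertex 3.5 2.6 0.1
  endloop
 endfacet
 facet normal 0.351 -0.763 -0.543
  outer loop
   vertex 2.9 0.1 1.9
   vertex 3.4 0.9 1.1
   vertex 4.2 0.2 2.6
  endloop
 endfacet
 facet normal 0.208 -0.754 -0.624
  outer loop
   vertex 2.9 0.1 1.9
   vertex 1.1 0.1 1.3
   vertex 3.4 0.9 1.1
  endloop
 endfacet
 facet normal -0.090 -0.949 0.302
  outer loop
   vertex 2.9 0.1 1.9
   vertex 4.2 0.2 2.6
   vertex 1.5 0.9 4.0
  endloop
 endfacet
 facet normal -0.099 -0.950 0.296
  outer loop
   vertex 2.9 0.1 1.9
   vertex 1.5 0.9 4.0
   vertex 1.1 0.1 1.3
  endloop
 endfacet
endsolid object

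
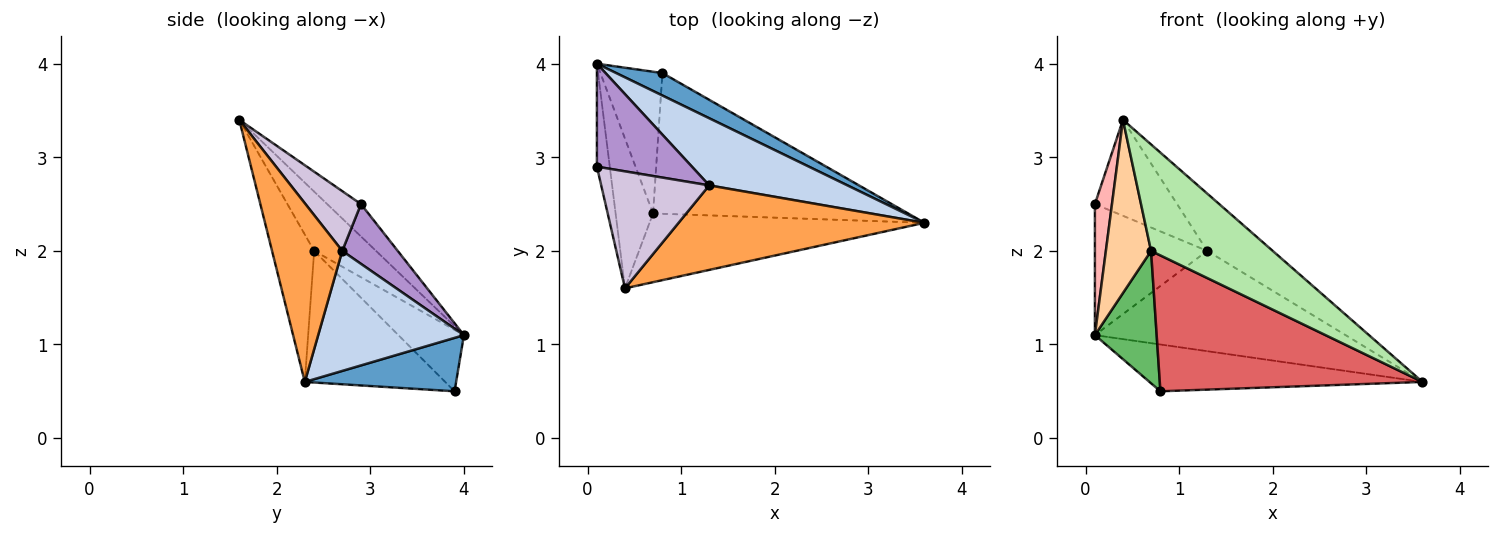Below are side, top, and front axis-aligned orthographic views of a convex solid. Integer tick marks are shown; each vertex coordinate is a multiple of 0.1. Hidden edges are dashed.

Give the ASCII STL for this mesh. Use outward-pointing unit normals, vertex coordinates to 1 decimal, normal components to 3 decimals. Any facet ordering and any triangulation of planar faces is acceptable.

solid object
 facet normal 0.447 0.806 0.387
  outer loop
   vertex 0.8 3.9 0.5
   vertex 0.1 4.0 1.1
   vertex 3.6 2.3 0.6
  endloop
 endfacet
 facet normal 0.435 0.748 0.501
  outer loop
   vertex 1.3 2.7 2.0
   vertex 3.6 2.3 0.6
   vertex 0.1 4.0 1.1
  endloop
 endfacet
 facet normal 0.515 0.481 0.709
  outer loop
   vertex 1.3 2.7 2.0
   vertex 0.4 1.6 3.4
   vertex 3.6 2.3 0.6
  endloop
 endfacet
 facet normal -0.719 -0.525 -0.454
  outer loop
   vertex 0.7 2.4 2.0
   vertex 0.4 1.6 3.4
   vertex 0.1 4.0 1.1
  endloop
 endfacet
 facet normal -0.586 -0.553 -0.592
  outer loop
   vertex 0.7 2.4 2.0
   vertex 0.1 4.0 1.1
   vertex 0.8 3.9 0.5
  endloop
 endfacet
 facet normal -0.279 -0.807 -0.521
  outer loop
   vertex 0.7 2.4 2.0
   vertex 3.6 2.3 0.6
   vertex 0.4 1.6 3.4
  endloop
 endfacet
 facet normal -0.348 -0.651 -0.674
  outer loop
   vertex 0.7 2.4 2.0
   vertex 0.8 3.9 0.5
   vertex 3.6 2.3 0.6
  endloop
 endfacet
 facet normal -0.841 -0.426 -0.334
  outer loop
   vertex 0.1 2.9 2.5
   vertex 0.1 4.0 1.1
   vertex 0.4 1.6 3.4
  endloop
 endfacet
 facet normal 0.362 0.733 0.576
  outer loop
   vertex 0.1 2.9 2.5
   vertex 1.3 2.7 2.0
   vertex 0.1 4.0 1.1
  endloop
 endfacet
 facet normal 0.393 0.583 0.711
  outer loop
   vertex 0.1 2.9 2.5
   vertex 0.4 1.6 3.4
   vertex 1.3 2.7 2.0
  endloop
 endfacet
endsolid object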